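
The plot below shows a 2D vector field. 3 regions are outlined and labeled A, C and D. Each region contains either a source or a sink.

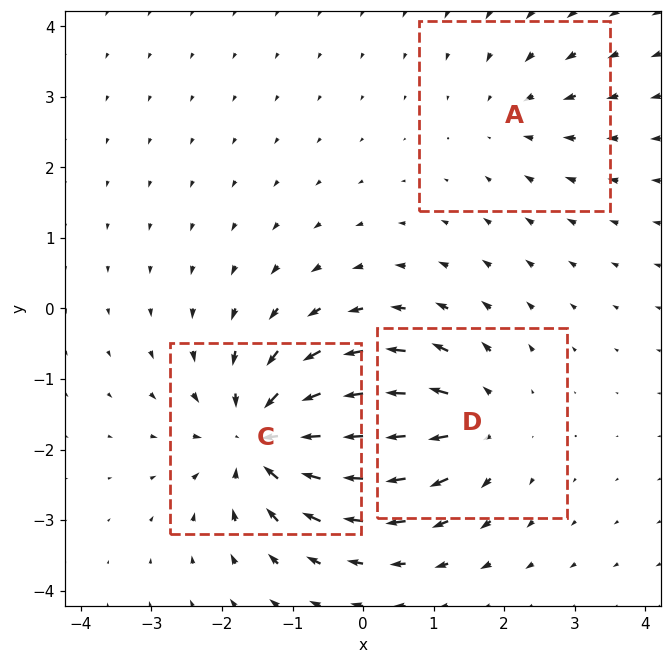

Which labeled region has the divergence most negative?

C

Divergence at each region's feature centre — A: about -2, C: about -5, D: about +3. Region C is most negative.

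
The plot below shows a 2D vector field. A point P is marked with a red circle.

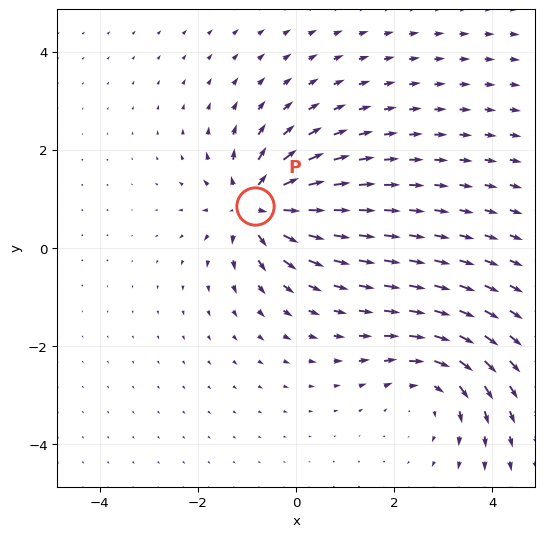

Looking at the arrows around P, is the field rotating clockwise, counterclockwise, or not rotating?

not rotating

Near P at (-0.8, 0.8) the arrows show no circulation. The curl there is ≈0.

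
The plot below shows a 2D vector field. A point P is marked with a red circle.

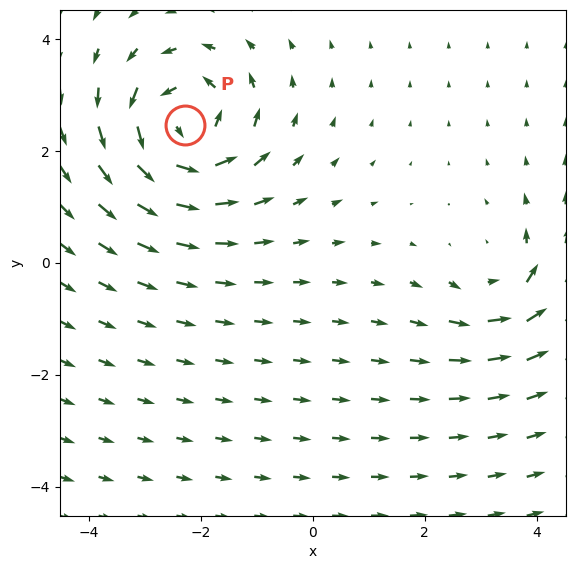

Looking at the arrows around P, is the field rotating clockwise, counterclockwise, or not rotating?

counterclockwise

Near P at (-2.3, 2.5) the arrows circulate counterclockwise. The curl (z-component) there is about +6; positive curl means counterclockwise rotation.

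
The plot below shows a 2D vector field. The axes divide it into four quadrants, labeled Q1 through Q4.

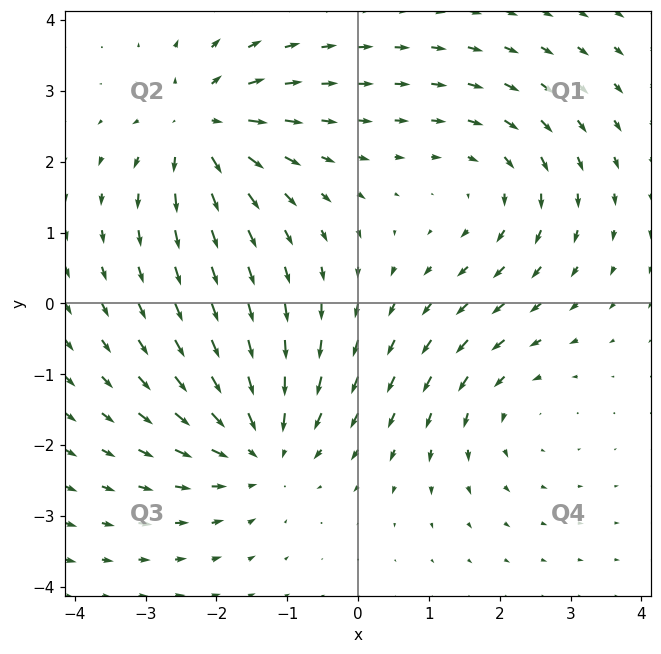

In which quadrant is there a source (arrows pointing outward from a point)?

Q2

The source sits at approximately (-2.2, 2.5), which lies in quadrant Q2. The divergence there is about +5, positive as expected for a source.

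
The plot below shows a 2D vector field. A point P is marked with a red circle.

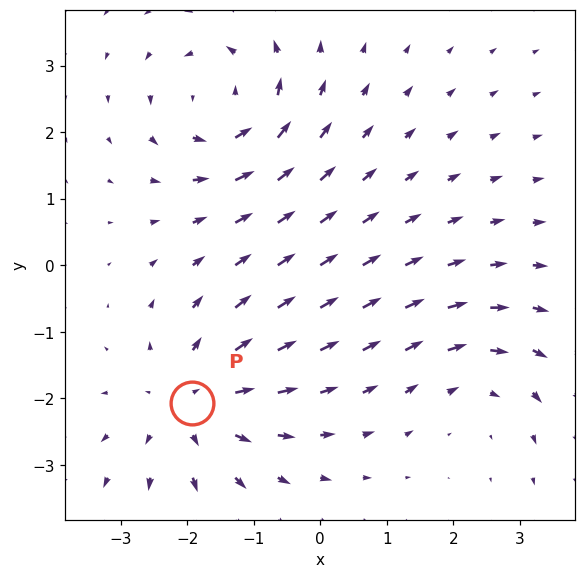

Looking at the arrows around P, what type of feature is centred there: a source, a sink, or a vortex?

At P (-1.9, -2.1) the arrows spread outward. Divergence about +3, curl ≈0 — positive divergence with near-zero curl is a source.

source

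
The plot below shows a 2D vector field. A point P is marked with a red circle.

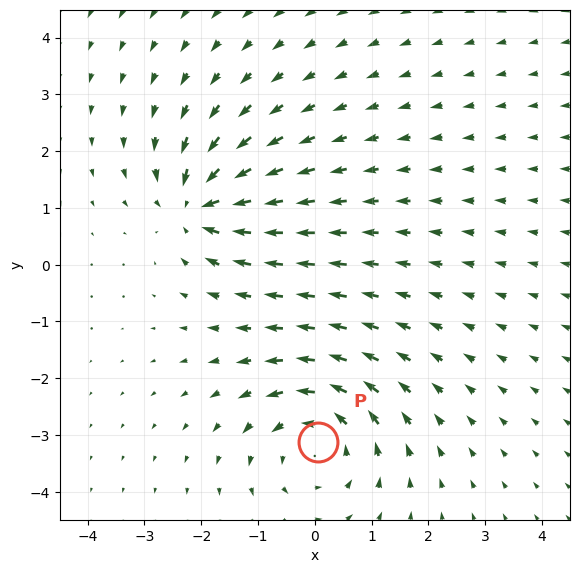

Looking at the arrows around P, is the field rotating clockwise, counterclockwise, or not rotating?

counterclockwise

Near P at (0.0, -3.1) the arrows circulate counterclockwise. The curl (z-component) there is about +4; positive curl means counterclockwise rotation.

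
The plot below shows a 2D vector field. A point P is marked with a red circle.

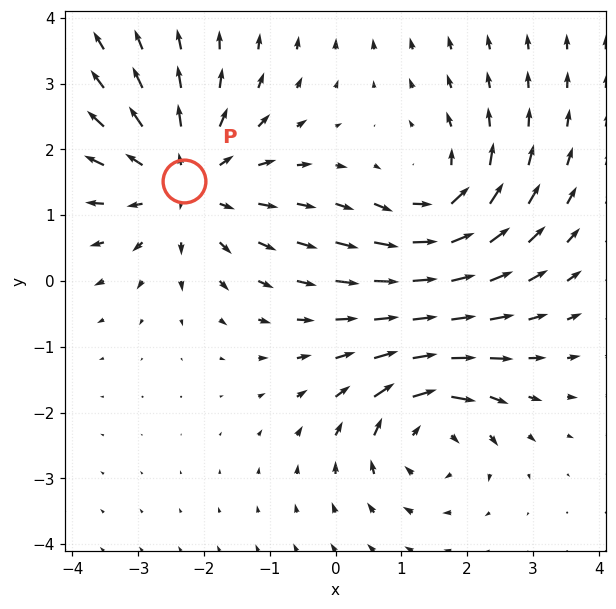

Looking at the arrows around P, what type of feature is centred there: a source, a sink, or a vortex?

source

At P (-2.3, 1.5) the arrows spread outward. Divergence about +4, curl ≈0 — positive divergence with near-zero curl is a source.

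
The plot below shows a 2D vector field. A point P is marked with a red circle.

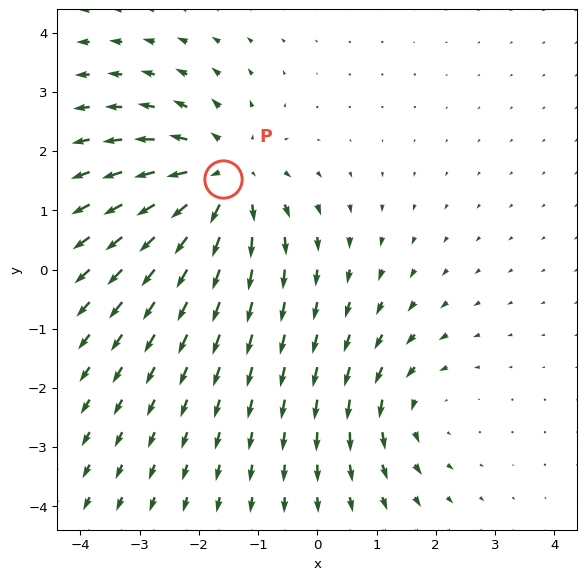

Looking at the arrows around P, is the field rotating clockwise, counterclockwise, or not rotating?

Near P at (-1.6, 1.5) the arrows show no circulation. The curl there is ≈0.

not rotating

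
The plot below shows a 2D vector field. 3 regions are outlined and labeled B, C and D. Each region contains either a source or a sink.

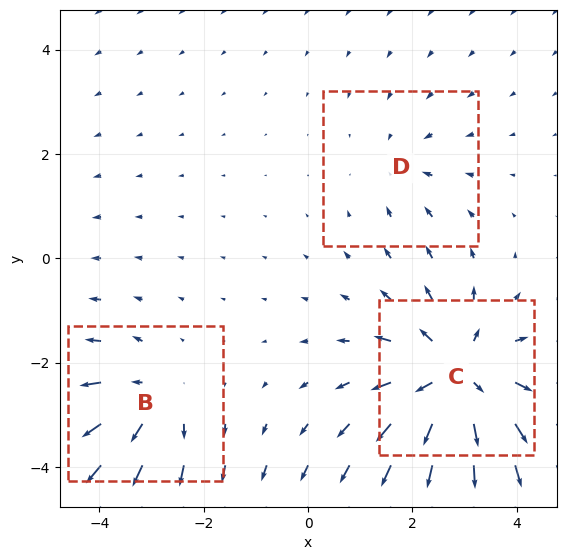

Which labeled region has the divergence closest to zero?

Divergence at each region's feature centre — B: about +3, C: about +5, D: about -2. Region D is closest to zero.

D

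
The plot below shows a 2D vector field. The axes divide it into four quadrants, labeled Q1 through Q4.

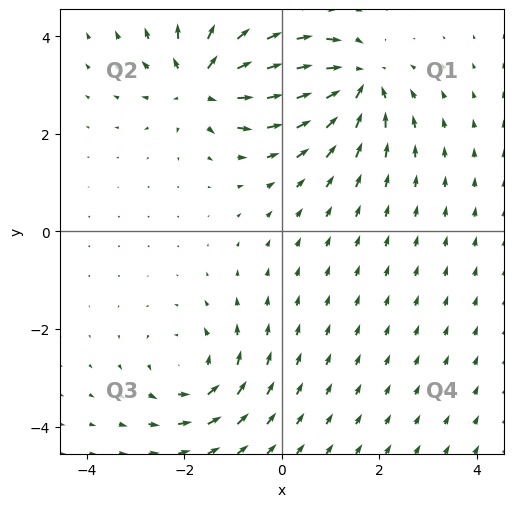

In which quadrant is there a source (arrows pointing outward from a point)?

Q2

The source sits at approximately (-1.6, 3.0), which lies in quadrant Q2. The divergence there is about +5, positive as expected for a source.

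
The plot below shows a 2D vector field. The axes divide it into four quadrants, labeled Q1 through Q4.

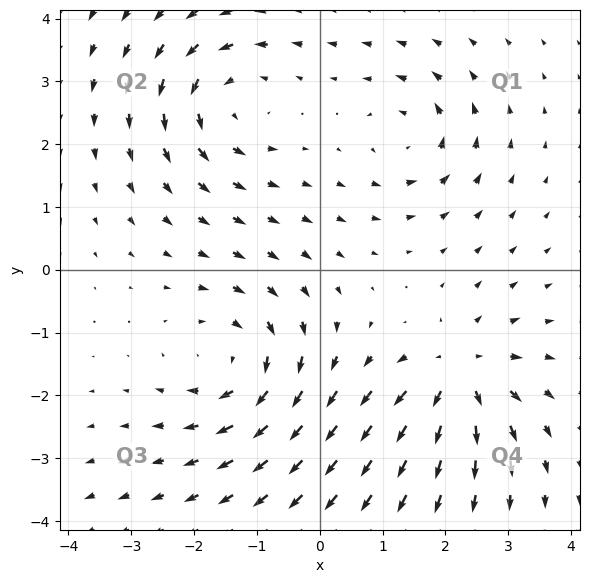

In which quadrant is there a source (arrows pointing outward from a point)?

Q4

The source sits at approximately (2.2, -1.7), which lies in quadrant Q4. The divergence there is about +5, positive as expected for a source.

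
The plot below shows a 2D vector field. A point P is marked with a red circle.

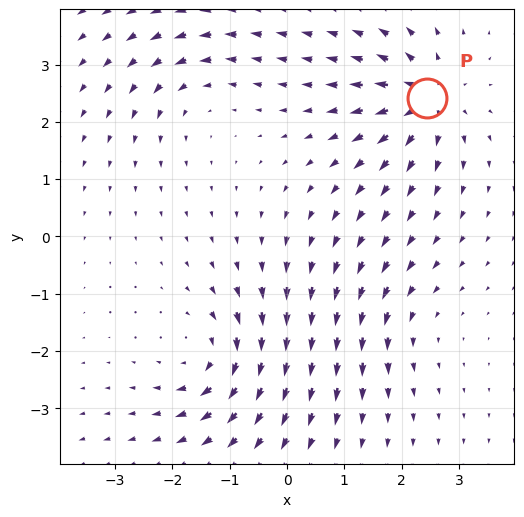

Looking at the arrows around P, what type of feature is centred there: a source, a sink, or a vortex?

source

At P (2.5, 2.4) the arrows spread outward. Divergence about +6, curl ≈0 — positive divergence with near-zero curl is a source.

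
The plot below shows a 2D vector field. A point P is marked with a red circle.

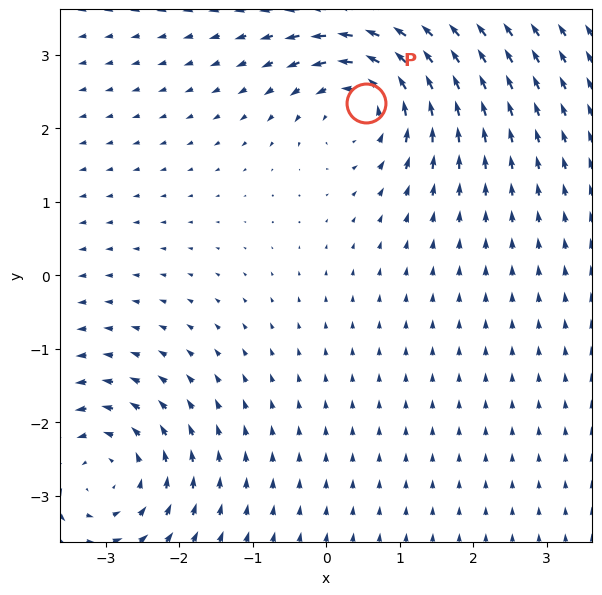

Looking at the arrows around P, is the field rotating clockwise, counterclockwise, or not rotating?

counterclockwise

Near P at (0.5, 2.3) the arrows circulate counterclockwise. The curl (z-component) there is about +5; positive curl means counterclockwise rotation.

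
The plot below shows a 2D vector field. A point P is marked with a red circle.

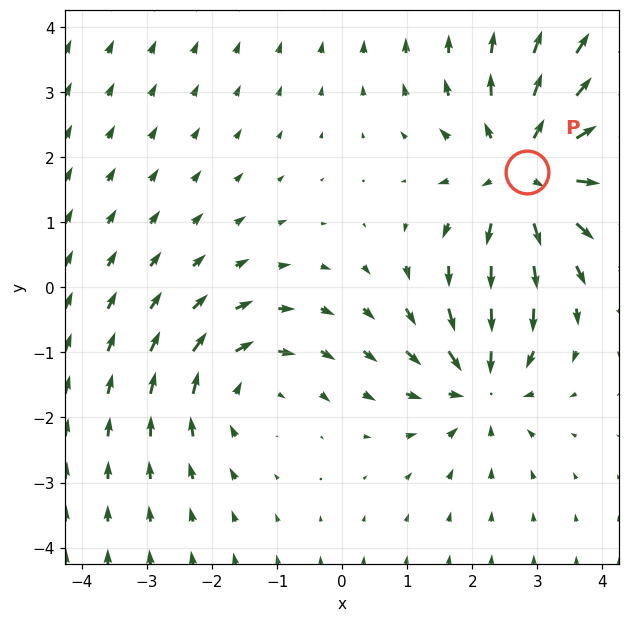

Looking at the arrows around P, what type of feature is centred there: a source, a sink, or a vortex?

source

At P (2.8, 1.8) the arrows spread outward. Divergence about +4, curl ≈0 — positive divergence with near-zero curl is a source.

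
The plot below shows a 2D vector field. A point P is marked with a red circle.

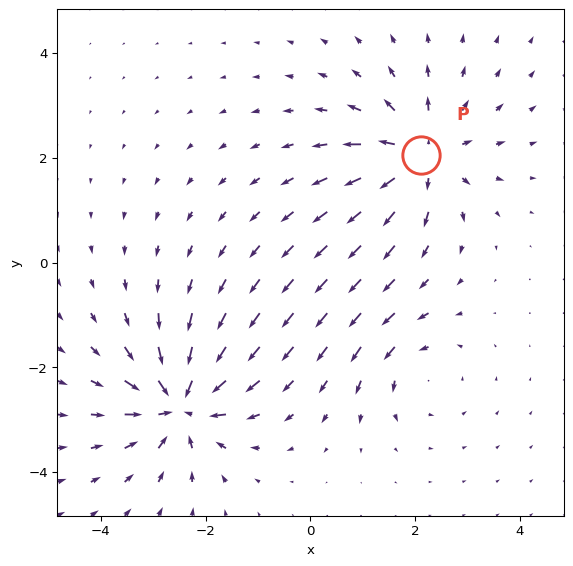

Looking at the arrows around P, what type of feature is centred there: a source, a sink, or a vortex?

At P (2.1, 2.0) the arrows spread outward. Divergence about +5, curl ≈0 — positive divergence with near-zero curl is a source.

source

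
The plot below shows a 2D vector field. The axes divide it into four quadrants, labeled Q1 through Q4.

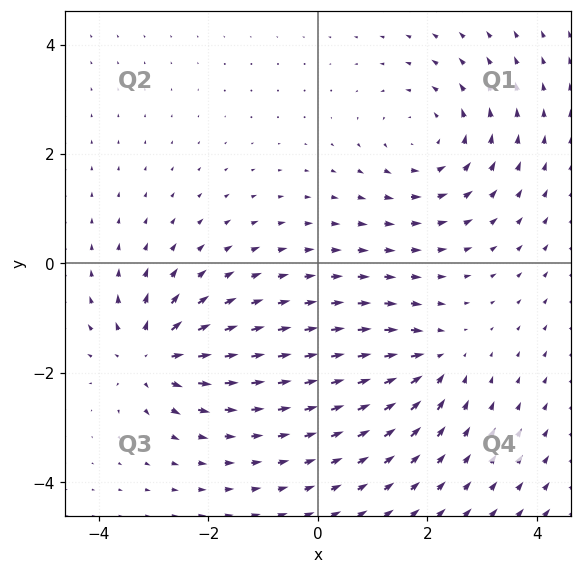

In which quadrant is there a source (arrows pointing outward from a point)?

Q3

The source sits at approximately (-3.1, -1.7), which lies in quadrant Q3. The divergence there is about +5, positive as expected for a source.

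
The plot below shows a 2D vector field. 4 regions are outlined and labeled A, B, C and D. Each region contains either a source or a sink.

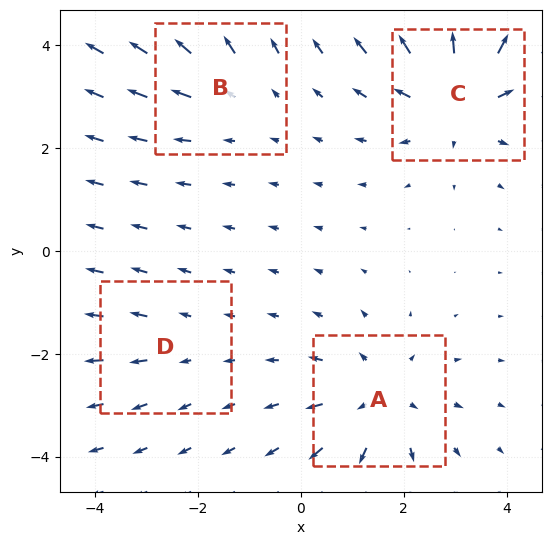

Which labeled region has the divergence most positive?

Divergence at each region's feature centre — A: about +5, B: about +3, C: about +6, D: about +2. Region C is most positive.

C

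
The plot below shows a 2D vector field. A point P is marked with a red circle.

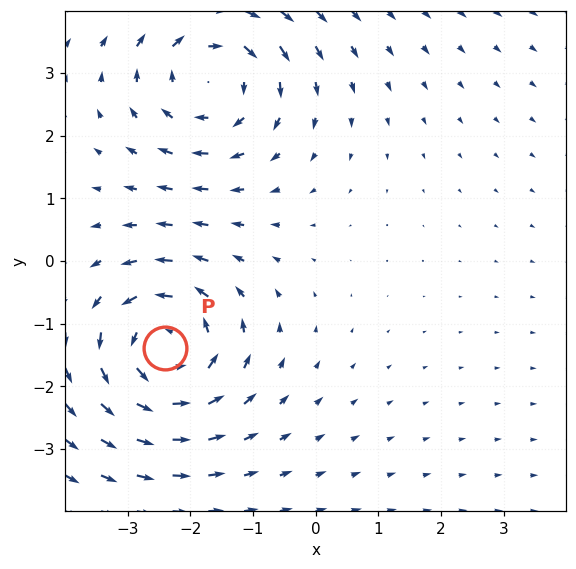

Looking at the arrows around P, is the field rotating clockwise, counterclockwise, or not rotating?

counterclockwise

Near P at (-2.4, -1.4) the arrows circulate counterclockwise. The curl (z-component) there is about +3; positive curl means counterclockwise rotation.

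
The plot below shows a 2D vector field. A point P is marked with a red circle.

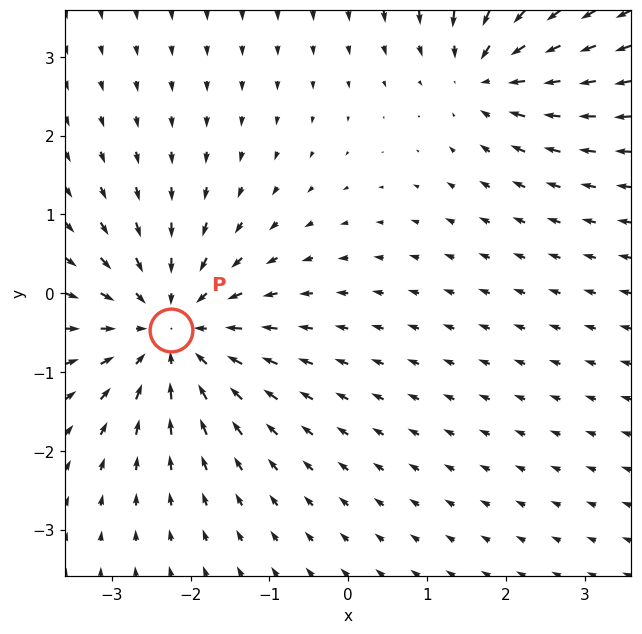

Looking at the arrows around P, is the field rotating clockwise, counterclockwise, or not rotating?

Near P at (-2.2, -0.5) the arrows show no circulation. The curl there is ≈0.

not rotating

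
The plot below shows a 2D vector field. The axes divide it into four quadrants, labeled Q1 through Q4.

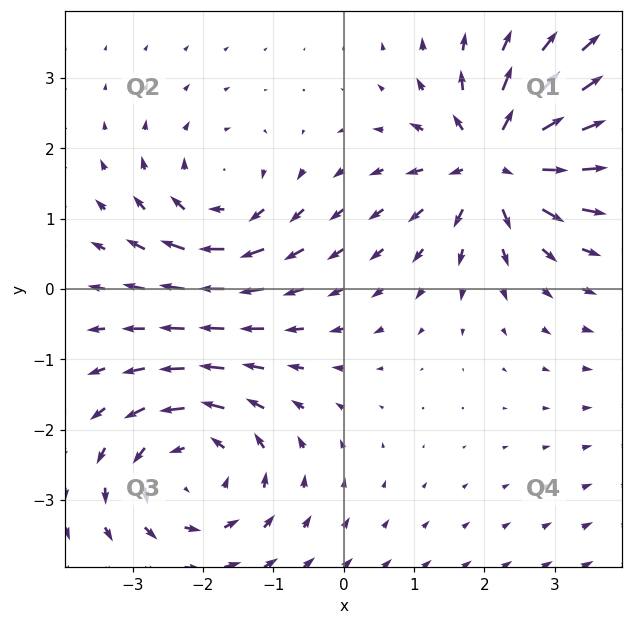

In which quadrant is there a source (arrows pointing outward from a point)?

The source sits at approximately (2.2, 1.8), which lies in quadrant Q1. The divergence there is about +7, positive as expected for a source.

Q1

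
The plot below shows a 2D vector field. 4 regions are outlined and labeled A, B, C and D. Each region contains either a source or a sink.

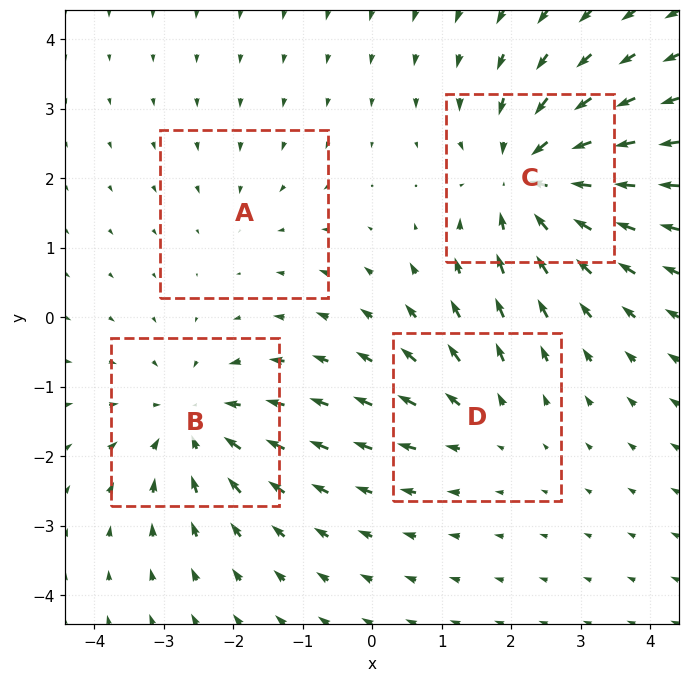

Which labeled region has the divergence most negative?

C

Divergence at each region's feature centre — A: about -2, B: about -5, C: about -6, D: about +3. Region C is most negative.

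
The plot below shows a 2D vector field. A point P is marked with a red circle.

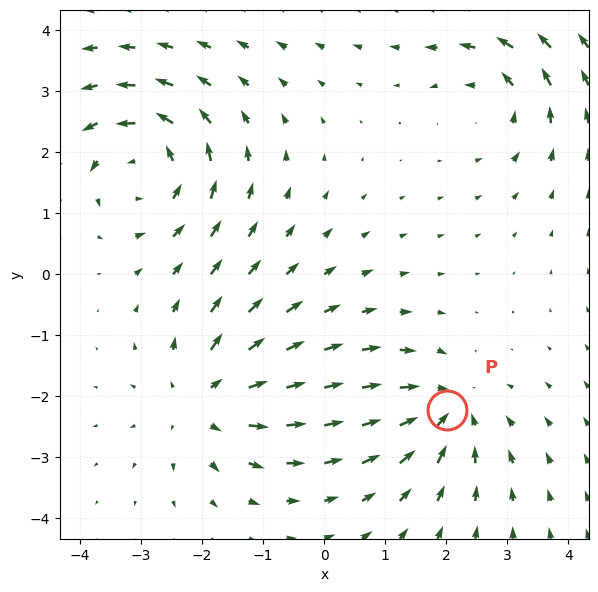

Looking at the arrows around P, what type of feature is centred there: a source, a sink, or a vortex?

At P (2.0, -2.2) the arrows converge inward. Divergence about -4, curl ≈0 — negative divergence with near-zero curl is a sink.

sink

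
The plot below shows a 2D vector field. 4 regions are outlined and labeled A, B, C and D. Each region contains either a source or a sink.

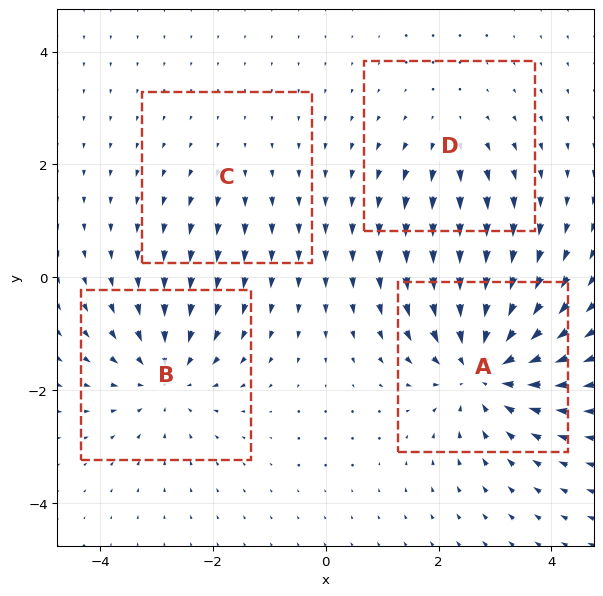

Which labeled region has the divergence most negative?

A

Divergence at each region's feature centre — A: about -6, B: about -4, C: about +2, D: about +3. Region A is most negative.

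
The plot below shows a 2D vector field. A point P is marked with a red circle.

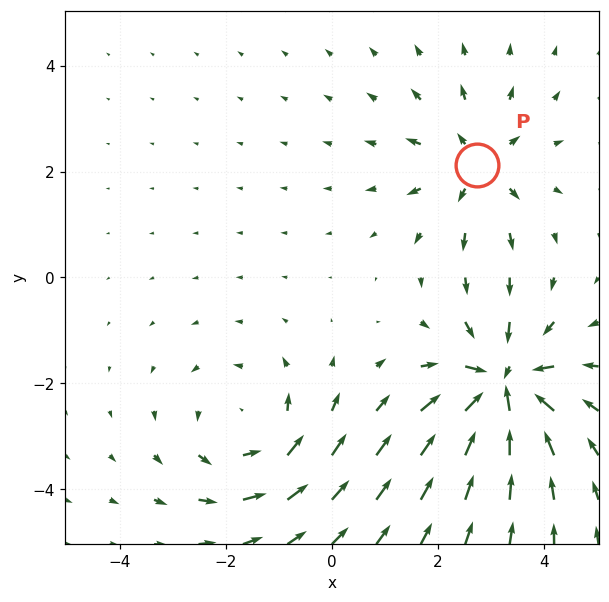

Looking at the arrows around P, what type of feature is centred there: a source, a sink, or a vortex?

At P (2.7, 2.1) the arrows spread outward. Divergence about +4, curl ≈0 — positive divergence with near-zero curl is a source.

source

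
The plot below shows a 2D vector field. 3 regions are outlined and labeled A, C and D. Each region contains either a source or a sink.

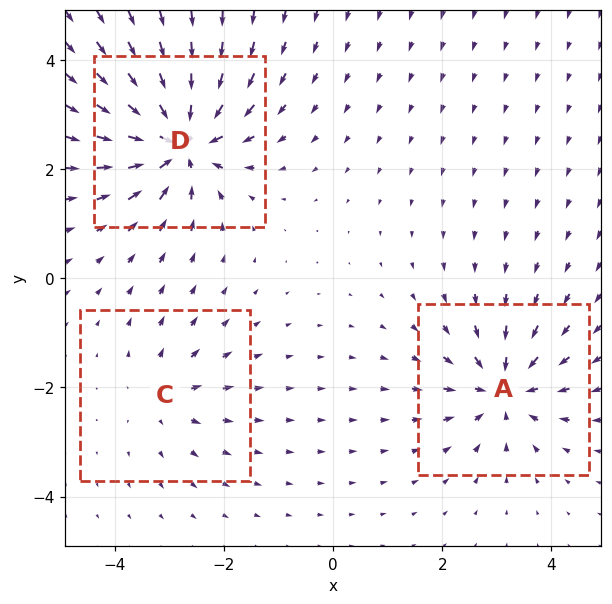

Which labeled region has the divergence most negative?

Divergence at each region's feature centre — A: about -4, C: about +2, D: about -6. Region D is most negative.

D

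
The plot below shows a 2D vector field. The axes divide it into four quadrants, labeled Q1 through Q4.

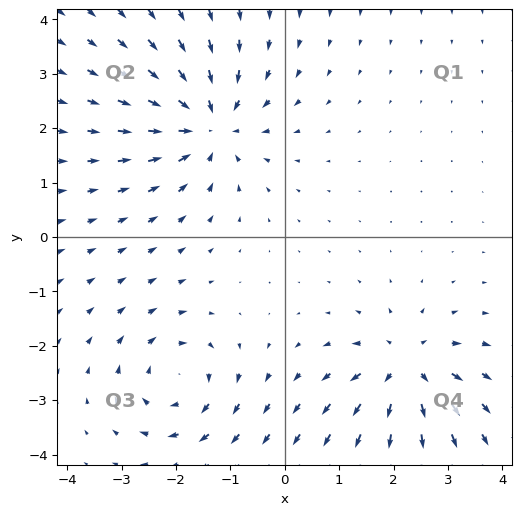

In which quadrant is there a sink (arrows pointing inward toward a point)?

Q2

The sink sits at approximately (-1.4, 2.1), which lies in quadrant Q2. The divergence there is about -5, negative as expected for a sink.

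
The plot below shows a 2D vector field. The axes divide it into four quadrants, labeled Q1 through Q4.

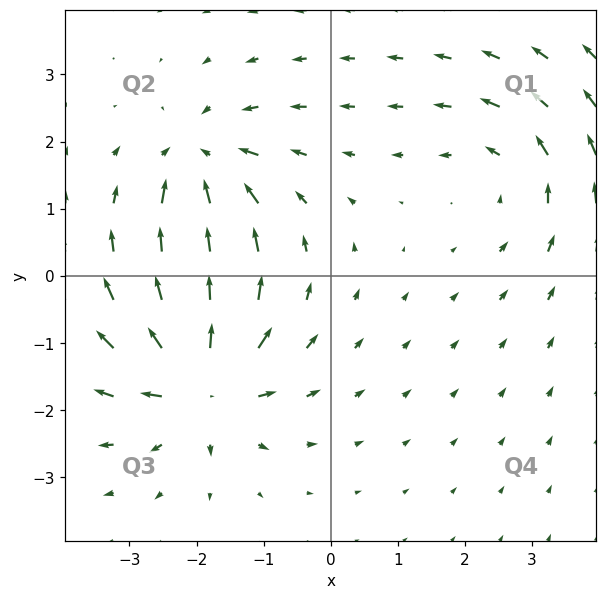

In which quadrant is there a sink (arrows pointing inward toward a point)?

Q2

The sink sits at approximately (-1.9, 1.7), which lies in quadrant Q2. The divergence there is about -5, negative as expected for a sink.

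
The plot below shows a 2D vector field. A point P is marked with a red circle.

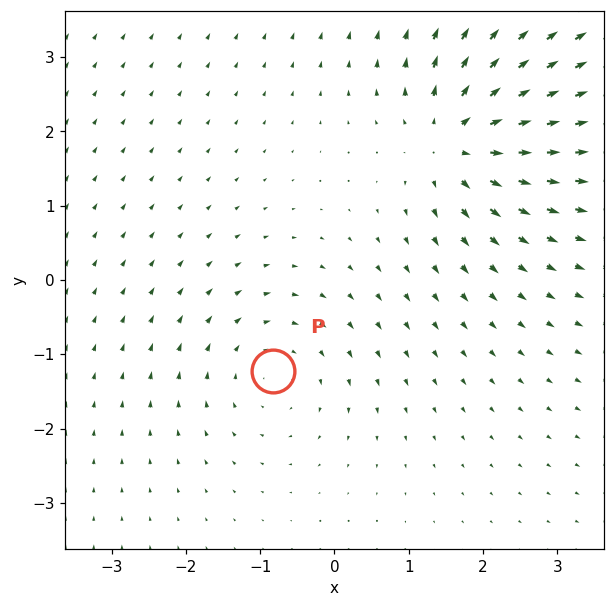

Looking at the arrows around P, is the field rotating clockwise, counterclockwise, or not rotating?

Near P at (-0.8, -1.2) the arrows circulate clockwise. The curl (z-component) there is about -3; negative curl means clockwise rotation.

clockwise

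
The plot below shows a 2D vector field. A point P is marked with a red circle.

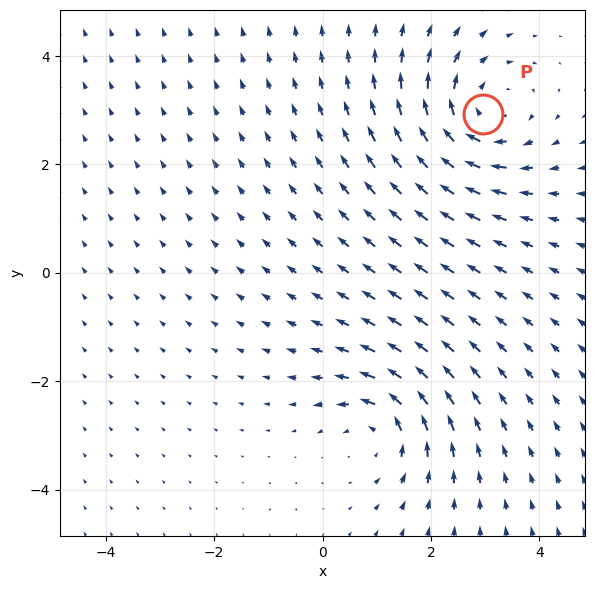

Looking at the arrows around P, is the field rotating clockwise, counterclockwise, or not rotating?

clockwise

Near P at (3.0, 2.9) the arrows circulate clockwise. The curl (z-component) there is about -4; negative curl means clockwise rotation.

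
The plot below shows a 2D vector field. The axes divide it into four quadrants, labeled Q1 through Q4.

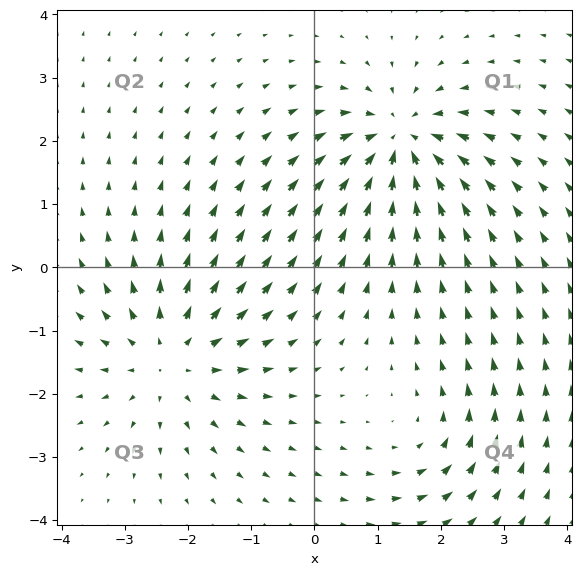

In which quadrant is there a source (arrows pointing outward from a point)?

The source sits at approximately (-2.3, -1.4), which lies in quadrant Q3. The divergence there is about +4, positive as expected for a source.

Q3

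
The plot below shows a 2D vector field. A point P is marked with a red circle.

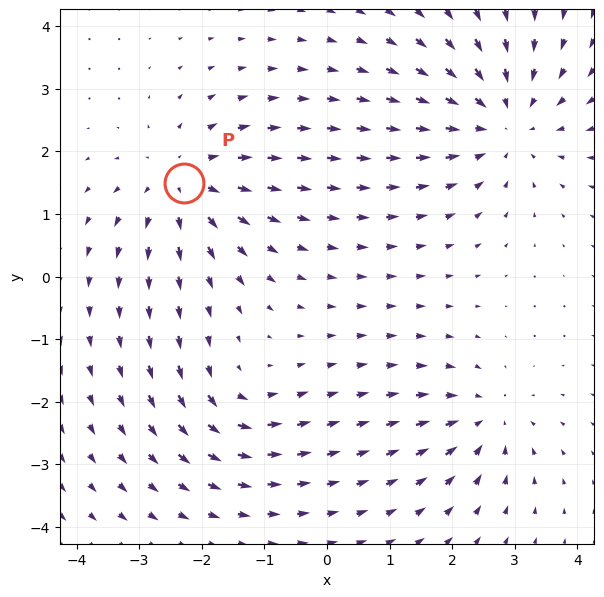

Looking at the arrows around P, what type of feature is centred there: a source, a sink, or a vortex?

source

At P (-2.3, 1.5) the arrows spread outward. Divergence about +4, curl ≈0 — positive divergence with near-zero curl is a source.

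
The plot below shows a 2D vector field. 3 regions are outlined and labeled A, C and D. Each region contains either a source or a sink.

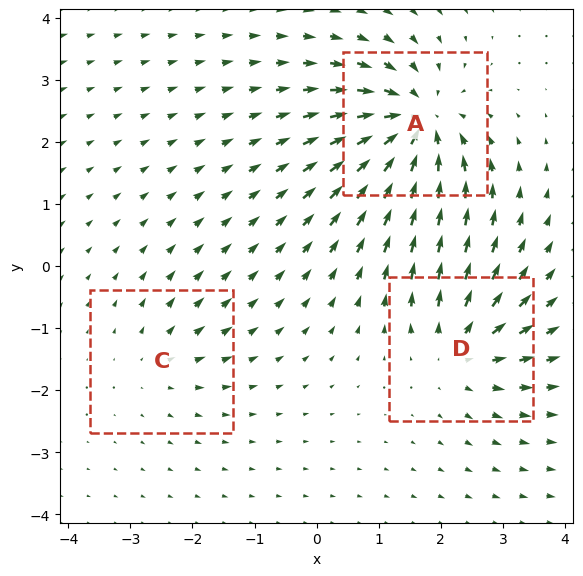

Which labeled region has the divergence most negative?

Divergence at each region's feature centre — A: about -6, C: about +2, D: about +4. Region A is most negative.

A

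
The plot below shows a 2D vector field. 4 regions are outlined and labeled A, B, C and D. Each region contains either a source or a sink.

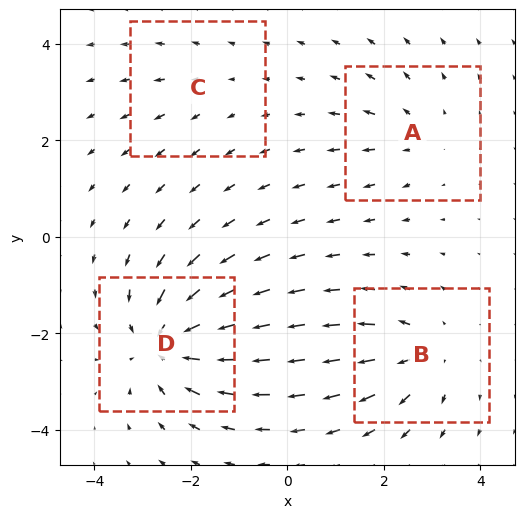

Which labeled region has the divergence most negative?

D

Divergence at each region's feature centre — A: about +3, B: about +5, C: about +2, D: about -7. Region D is most negative.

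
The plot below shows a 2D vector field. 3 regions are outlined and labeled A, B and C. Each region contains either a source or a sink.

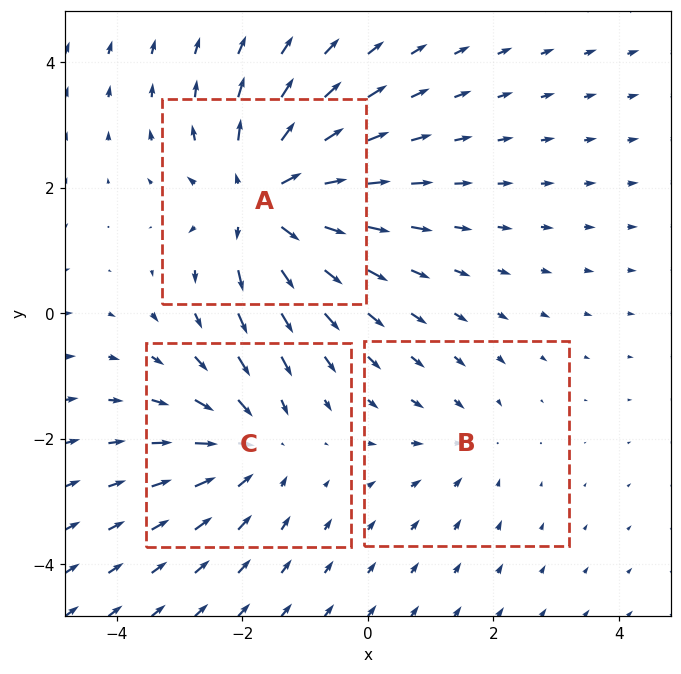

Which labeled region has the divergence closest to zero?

B

Divergence at each region's feature centre — A: about +5, B: about -2, C: about -3. Region B is closest to zero.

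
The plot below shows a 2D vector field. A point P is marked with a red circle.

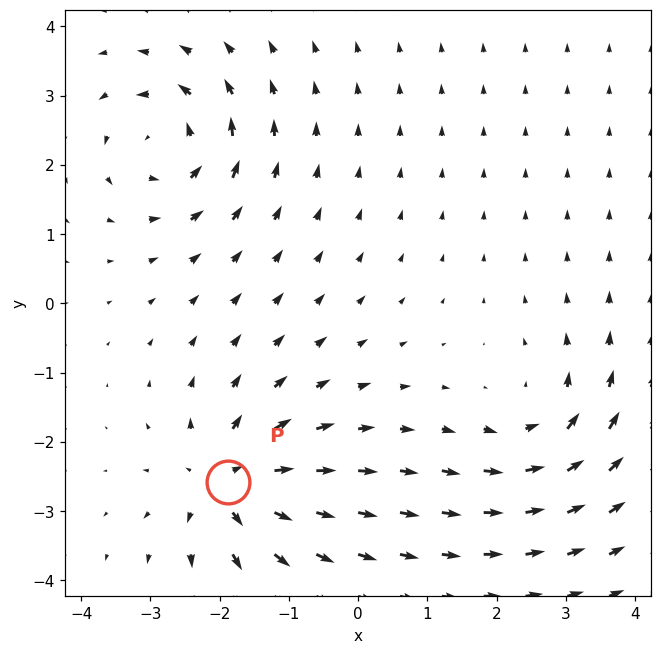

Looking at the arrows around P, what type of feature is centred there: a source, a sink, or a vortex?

source

At P (-1.9, -2.6) the arrows spread outward. Divergence about +5, curl ≈0 — positive divergence with near-zero curl is a source.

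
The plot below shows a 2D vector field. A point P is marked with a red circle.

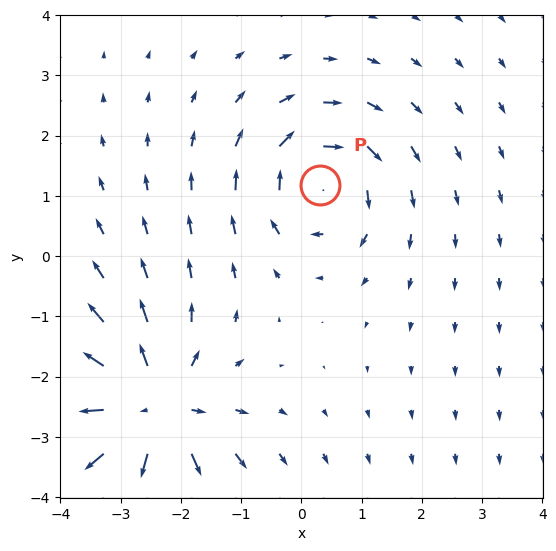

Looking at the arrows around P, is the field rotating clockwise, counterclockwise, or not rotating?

clockwise

Near P at (0.3, 1.2) the arrows circulate clockwise. The curl (z-component) there is about -3; negative curl means clockwise rotation.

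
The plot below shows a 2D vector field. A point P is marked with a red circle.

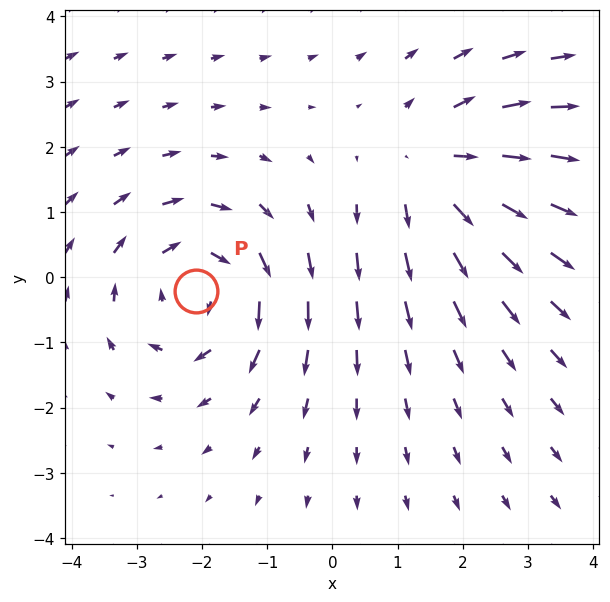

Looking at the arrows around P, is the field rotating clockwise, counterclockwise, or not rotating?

clockwise

Near P at (-2.1, -0.2) the arrows circulate clockwise. The curl (z-component) there is about -4; negative curl means clockwise rotation.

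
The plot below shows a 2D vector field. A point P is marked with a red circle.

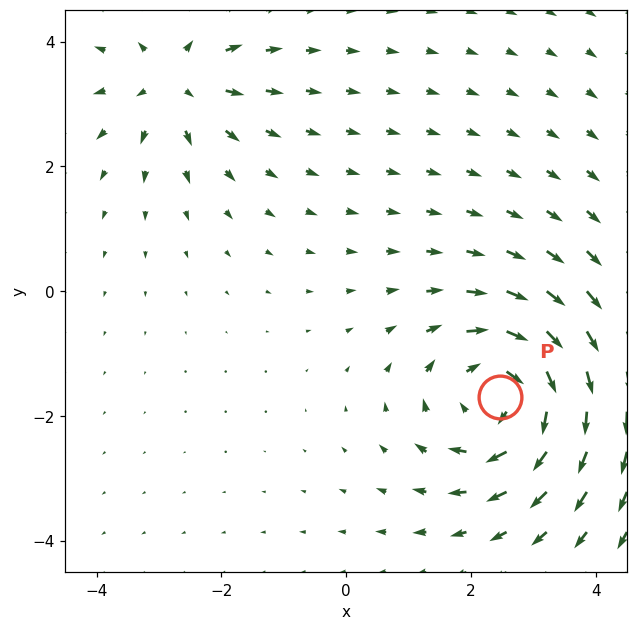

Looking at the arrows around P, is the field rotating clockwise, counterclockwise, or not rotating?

clockwise

Near P at (2.5, -1.7) the arrows circulate clockwise. The curl (z-component) there is about -4; negative curl means clockwise rotation.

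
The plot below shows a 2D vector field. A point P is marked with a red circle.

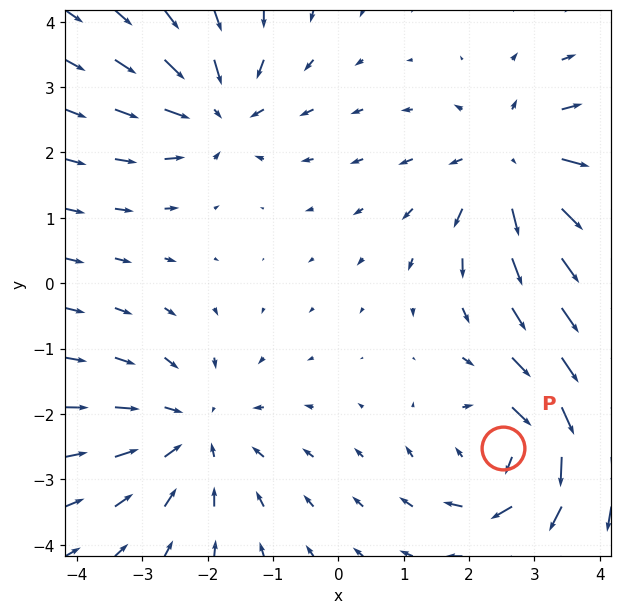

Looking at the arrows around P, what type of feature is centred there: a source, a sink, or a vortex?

At P (2.5, -2.5) the arrows circulate clockwise. Divergence ≈0, curl about -4 — near-zero divergence with nonzero curl is a vortex.

vortex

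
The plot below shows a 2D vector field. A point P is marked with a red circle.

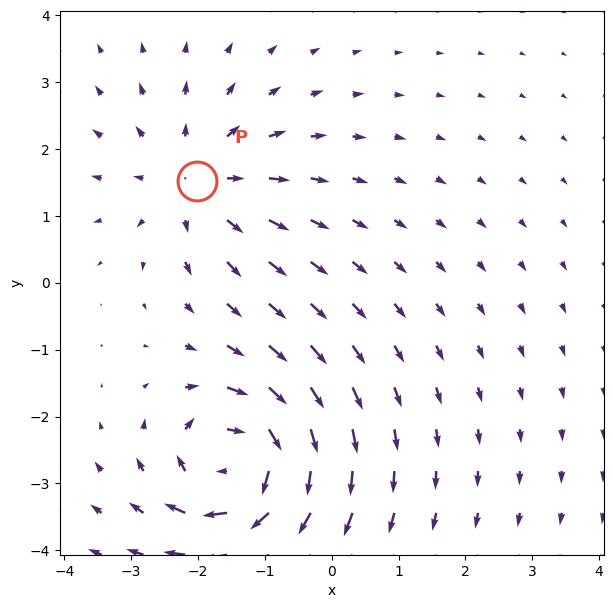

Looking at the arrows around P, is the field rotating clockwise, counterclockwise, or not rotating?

Near P at (-2.0, 1.5) the arrows show no circulation. The curl there is ≈0.

not rotating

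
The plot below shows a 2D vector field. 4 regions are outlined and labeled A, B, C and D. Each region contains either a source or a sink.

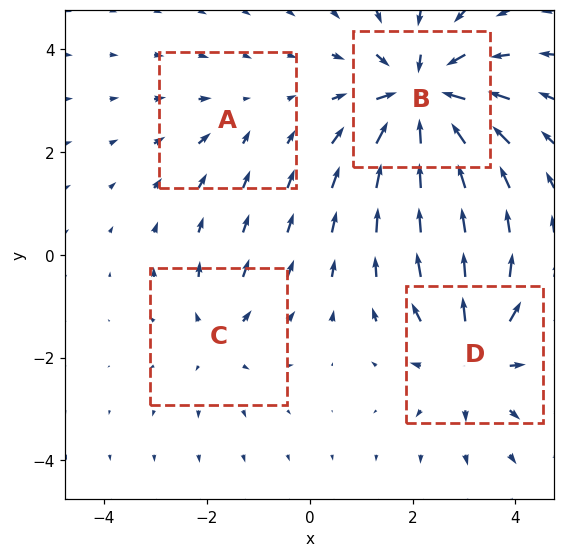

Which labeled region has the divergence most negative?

Divergence at each region's feature centre — A: about -2, B: about -7, C: about +3, D: about +5. Region B is most negative.

B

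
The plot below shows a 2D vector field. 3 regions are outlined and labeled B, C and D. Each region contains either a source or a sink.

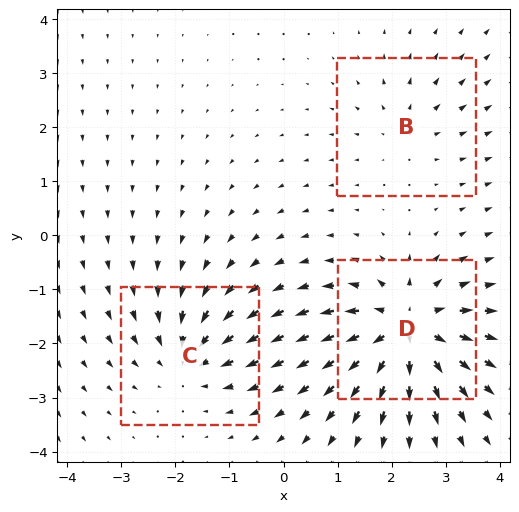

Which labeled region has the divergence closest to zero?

Divergence at each region's feature centre — B: about +2, C: about -4, D: about +6. Region B is closest to zero.

B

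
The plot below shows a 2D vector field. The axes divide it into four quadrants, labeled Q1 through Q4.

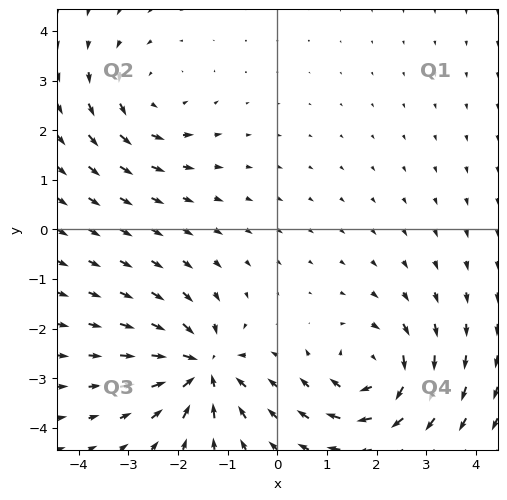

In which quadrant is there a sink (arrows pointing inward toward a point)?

Q3

The sink sits at approximately (-1.5, -2.8), which lies in quadrant Q3. The divergence there is about -6, negative as expected for a sink.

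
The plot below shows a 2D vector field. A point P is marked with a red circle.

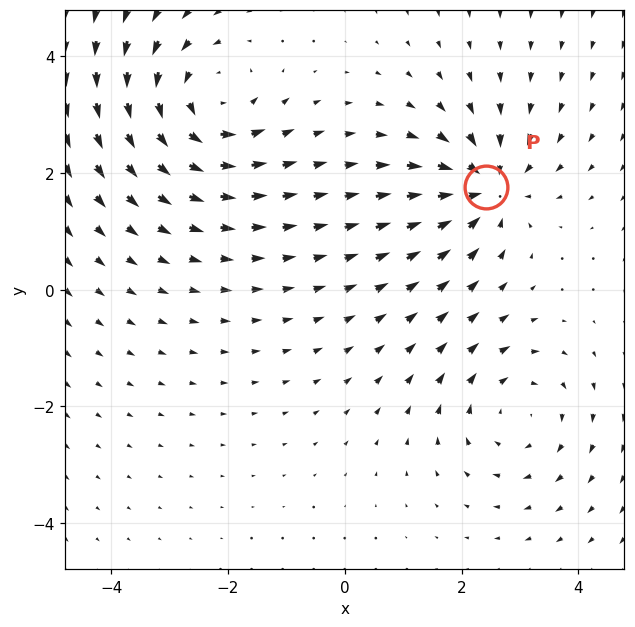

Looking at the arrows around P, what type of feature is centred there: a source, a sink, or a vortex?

sink

At P (2.4, 1.8) the arrows converge inward. Divergence about -4, curl ≈0 — negative divergence with near-zero curl is a sink.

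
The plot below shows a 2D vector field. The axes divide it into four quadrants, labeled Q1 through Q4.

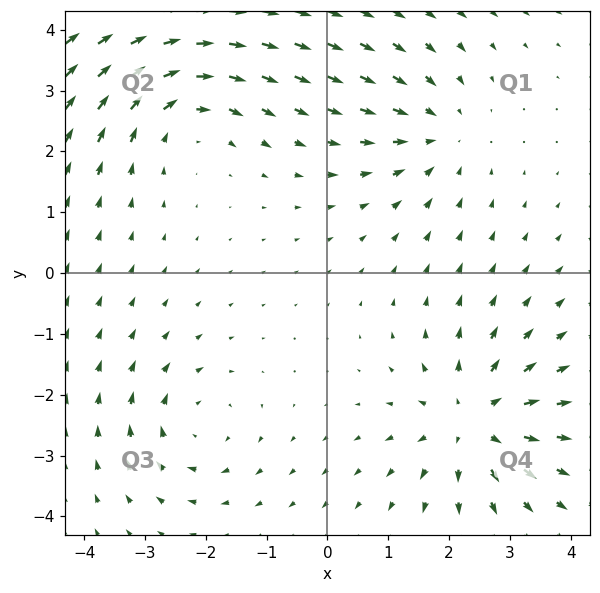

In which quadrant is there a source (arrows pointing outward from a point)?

The source sits at approximately (2.4, -2.4), which lies in quadrant Q4. The divergence there is about +5, positive as expected for a source.

Q4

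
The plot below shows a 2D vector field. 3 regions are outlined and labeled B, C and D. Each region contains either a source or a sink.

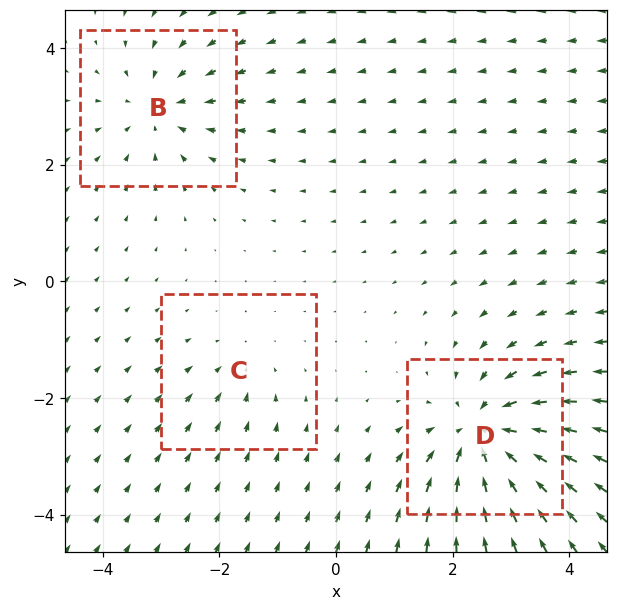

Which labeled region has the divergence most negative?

Divergence at each region's feature centre — B: about -4, C: about -2, D: about -6. Region D is most negative.

D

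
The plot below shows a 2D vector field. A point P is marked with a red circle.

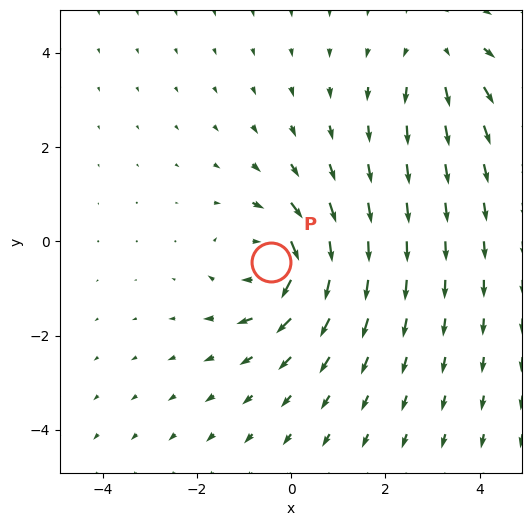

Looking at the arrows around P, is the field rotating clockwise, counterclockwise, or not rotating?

clockwise

Near P at (-0.4, -0.4) the arrows circulate clockwise. The curl (z-component) there is about -5; negative curl means clockwise rotation.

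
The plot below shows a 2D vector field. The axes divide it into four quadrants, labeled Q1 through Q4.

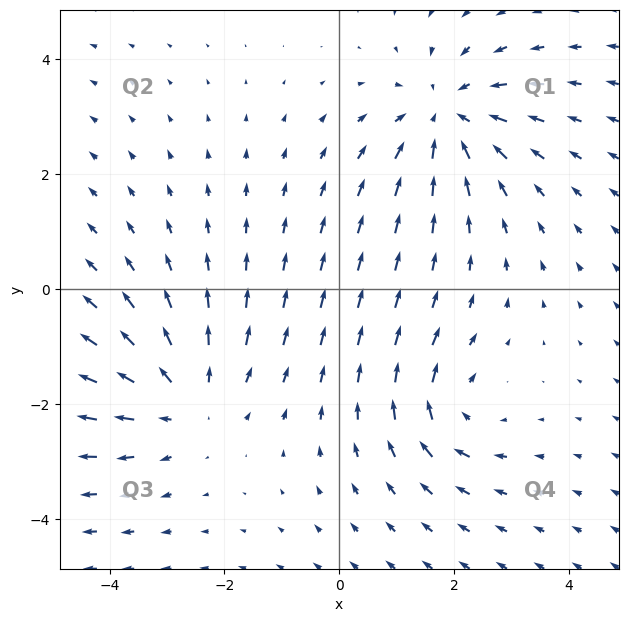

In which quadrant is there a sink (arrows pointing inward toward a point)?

The sink sits at approximately (1.9, 3.0), which lies in quadrant Q1. The divergence there is about -4, negative as expected for a sink.

Q1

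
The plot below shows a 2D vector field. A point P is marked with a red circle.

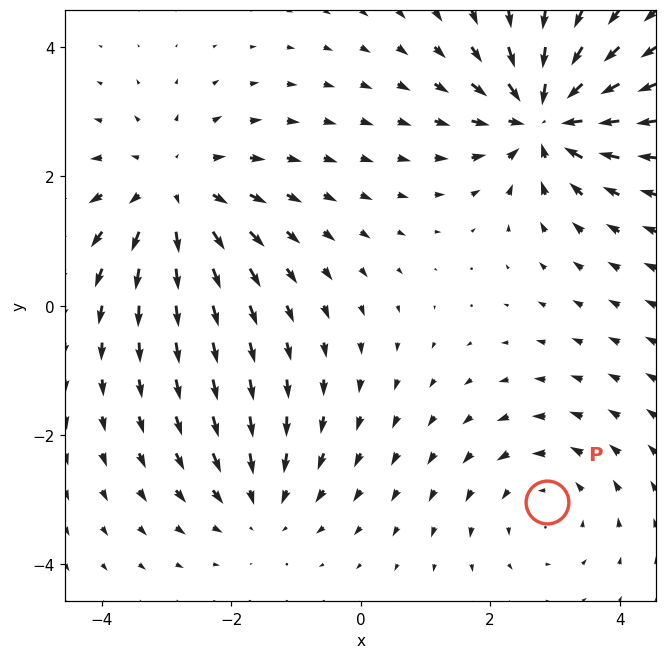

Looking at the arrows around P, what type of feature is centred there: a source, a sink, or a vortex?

vortex

At P (2.9, -3.0) the arrows circulate counterclockwise. Divergence ≈0, curl about +2 — near-zero divergence with nonzero curl is a vortex.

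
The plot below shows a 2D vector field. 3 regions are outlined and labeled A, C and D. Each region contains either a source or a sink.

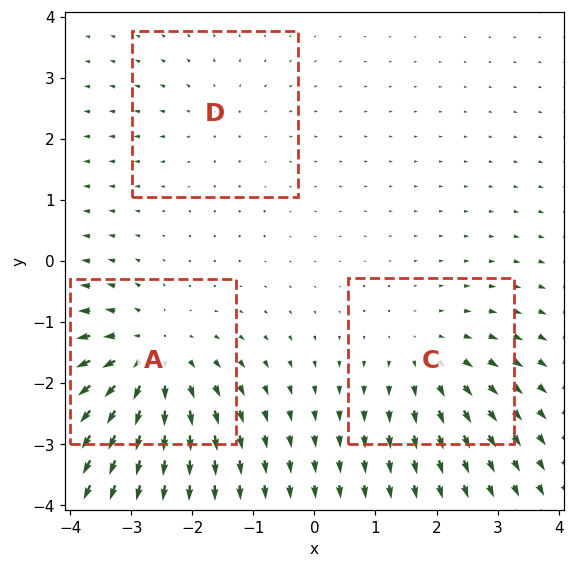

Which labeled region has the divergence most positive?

Divergence at each region's feature centre — A: about +4, C: about +3, D: about +2. Region A is most positive.

A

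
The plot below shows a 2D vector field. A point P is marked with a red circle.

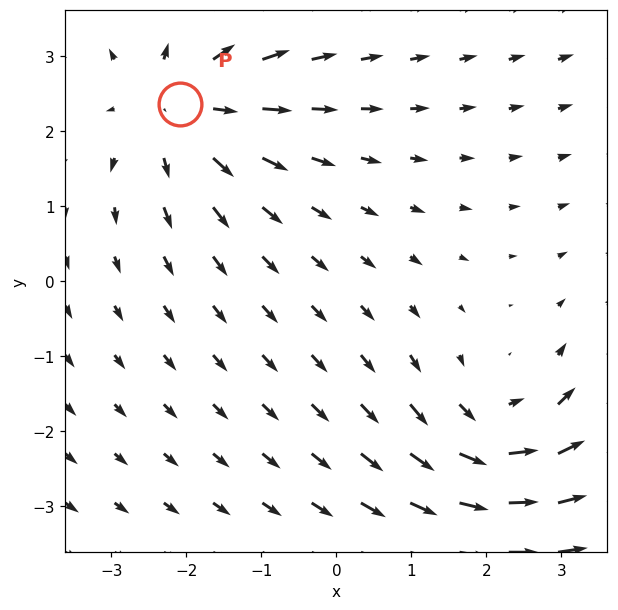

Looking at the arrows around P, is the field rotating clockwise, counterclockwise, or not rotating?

Near P at (-2.1, 2.4) the arrows show no circulation. The curl there is ≈0.

not rotating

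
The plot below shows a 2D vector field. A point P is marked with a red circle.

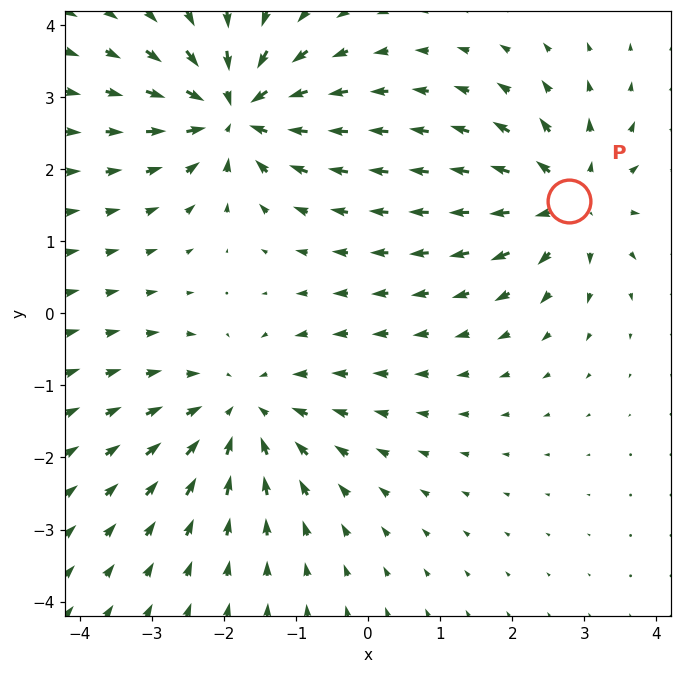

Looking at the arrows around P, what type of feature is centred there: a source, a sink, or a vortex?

source

At P (2.8, 1.6) the arrows spread outward. Divergence about +5, curl ≈0 — positive divergence with near-zero curl is a source.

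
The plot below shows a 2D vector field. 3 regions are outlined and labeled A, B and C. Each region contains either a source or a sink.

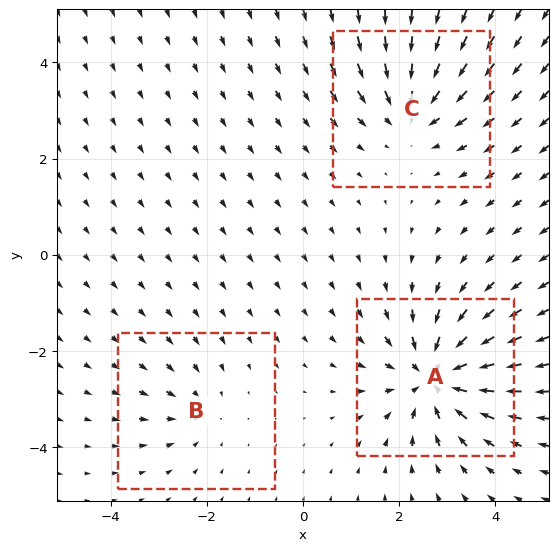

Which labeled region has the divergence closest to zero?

B

Divergence at each region's feature centre — A: about -5, B: about -2, C: about -4. Region B is closest to zero.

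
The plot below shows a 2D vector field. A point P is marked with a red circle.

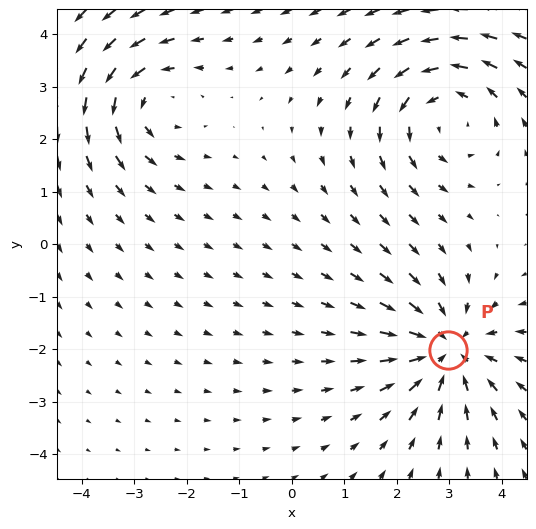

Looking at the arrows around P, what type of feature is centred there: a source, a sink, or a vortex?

At P (3.0, -2.0) the arrows converge inward. Divergence about -5, curl ≈0 — negative divergence with near-zero curl is a sink.

sink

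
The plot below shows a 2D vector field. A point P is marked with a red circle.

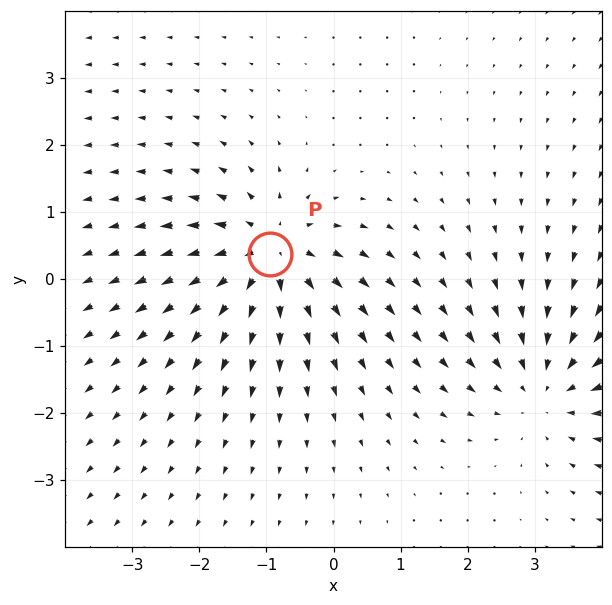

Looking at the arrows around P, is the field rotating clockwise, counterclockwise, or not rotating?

not rotating

Near P at (-0.9, 0.4) the arrows show no circulation. The curl there is ≈0.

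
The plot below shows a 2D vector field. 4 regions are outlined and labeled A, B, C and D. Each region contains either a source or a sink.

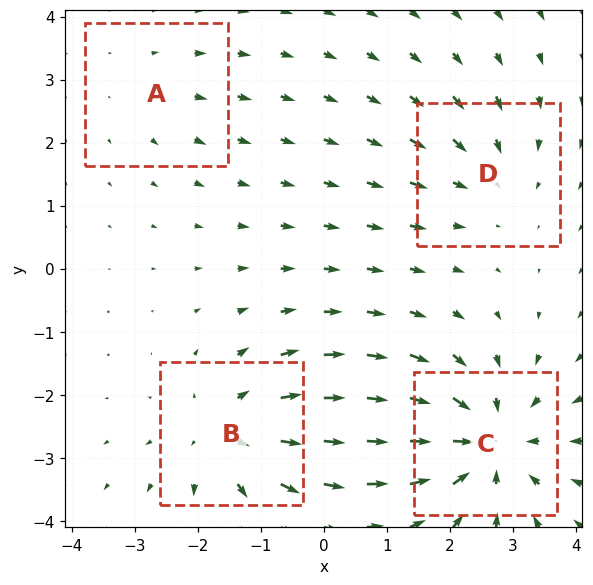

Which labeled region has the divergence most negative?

C

Divergence at each region's feature centre — A: about +2, B: about +4, C: about -6, D: about -3. Region C is most negative.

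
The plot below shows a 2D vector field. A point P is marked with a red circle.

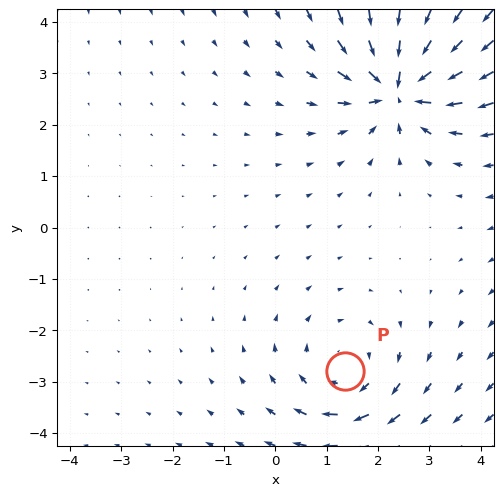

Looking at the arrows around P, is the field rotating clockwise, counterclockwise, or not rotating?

Near P at (1.4, -2.8) the arrows circulate clockwise. The curl (z-component) there is about -3; negative curl means clockwise rotation.

clockwise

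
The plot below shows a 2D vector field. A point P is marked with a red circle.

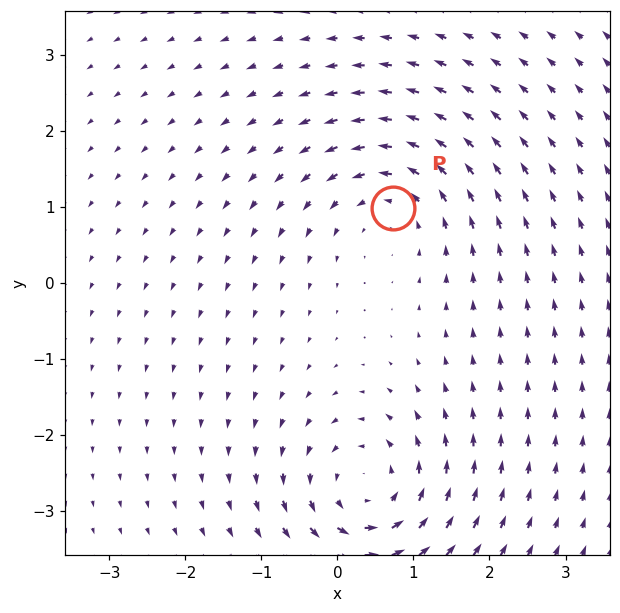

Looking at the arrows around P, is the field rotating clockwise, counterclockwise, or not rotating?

Near P at (0.7, 1.0) the arrows circulate counterclockwise. The curl (z-component) there is about +4; positive curl means counterclockwise rotation.

counterclockwise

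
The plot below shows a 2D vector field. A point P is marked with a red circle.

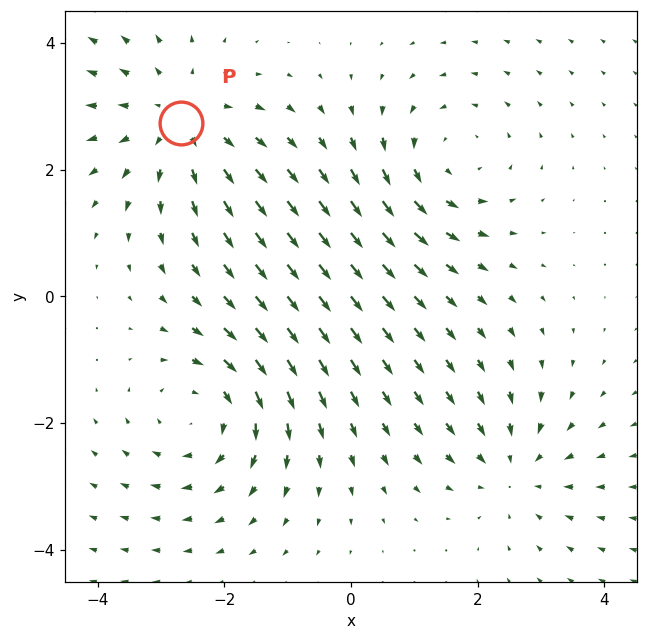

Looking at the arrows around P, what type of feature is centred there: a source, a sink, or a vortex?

source

At P (-2.7, 2.7) the arrows spread outward. Divergence about +4, curl ≈0 — positive divergence with near-zero curl is a source.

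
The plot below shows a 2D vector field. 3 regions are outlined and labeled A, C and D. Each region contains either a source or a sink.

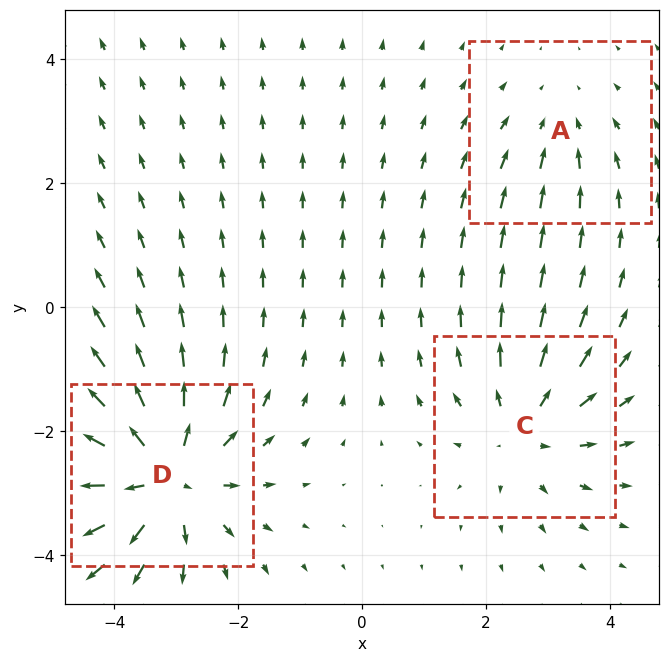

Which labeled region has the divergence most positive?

Divergence at each region's feature centre — A: about -2, C: about +3, D: about +5. Region D is most positive.

D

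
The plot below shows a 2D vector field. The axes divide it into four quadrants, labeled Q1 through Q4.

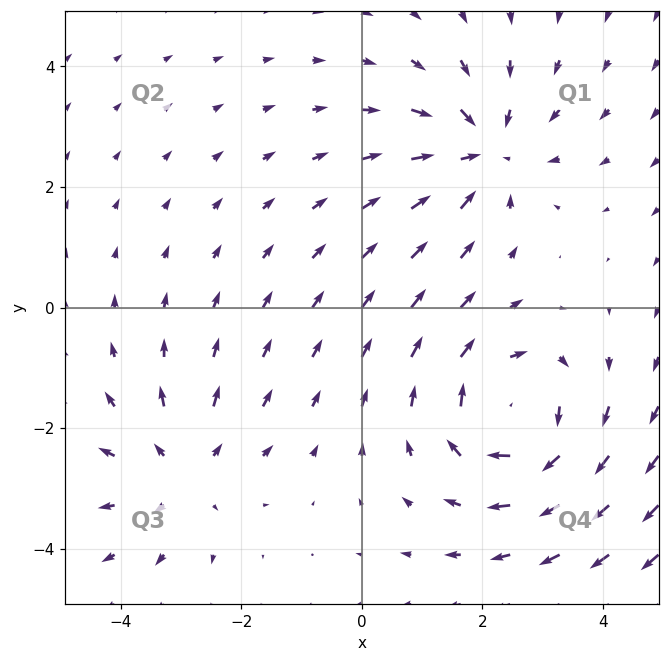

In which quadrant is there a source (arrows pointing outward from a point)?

Q3

The source sits at approximately (-3.0, -2.7), which lies in quadrant Q3. The divergence there is about +3, positive as expected for a source.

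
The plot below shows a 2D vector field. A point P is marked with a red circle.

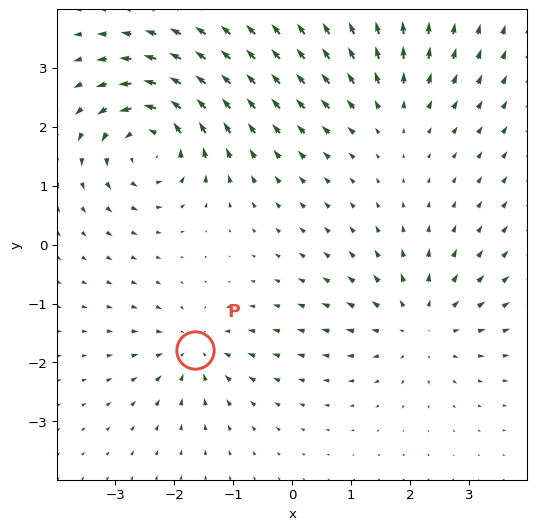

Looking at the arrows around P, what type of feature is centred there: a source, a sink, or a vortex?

At P (-1.7, -1.8) the arrows converge inward. Divergence about -4, curl ≈0 — negative divergence with near-zero curl is a sink.

sink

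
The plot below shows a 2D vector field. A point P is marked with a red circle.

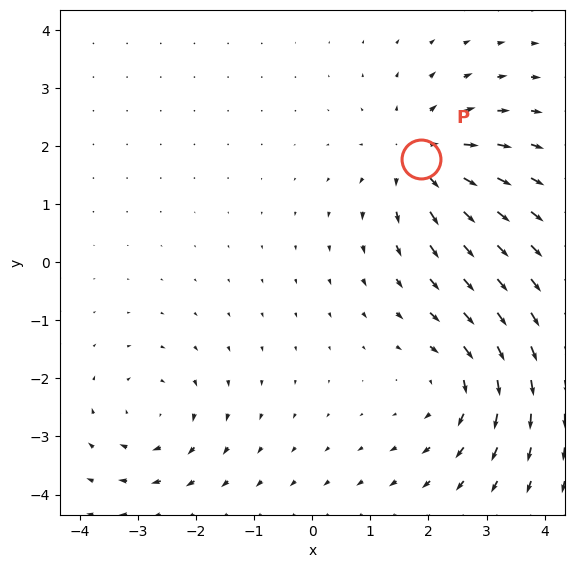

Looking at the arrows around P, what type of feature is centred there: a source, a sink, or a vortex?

At P (1.9, 1.8) the arrows spread outward. Divergence about +4, curl ≈0 — positive divergence with near-zero curl is a source.

source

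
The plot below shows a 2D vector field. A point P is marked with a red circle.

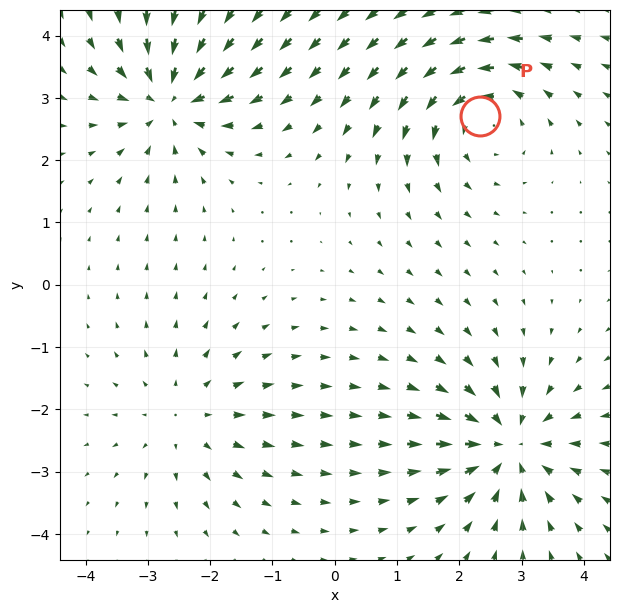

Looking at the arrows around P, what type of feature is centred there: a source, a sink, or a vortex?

At P (2.3, 2.7) the arrows circulate counterclockwise. Divergence ≈0, curl about +5 — near-zero divergence with nonzero curl is a vortex.

vortex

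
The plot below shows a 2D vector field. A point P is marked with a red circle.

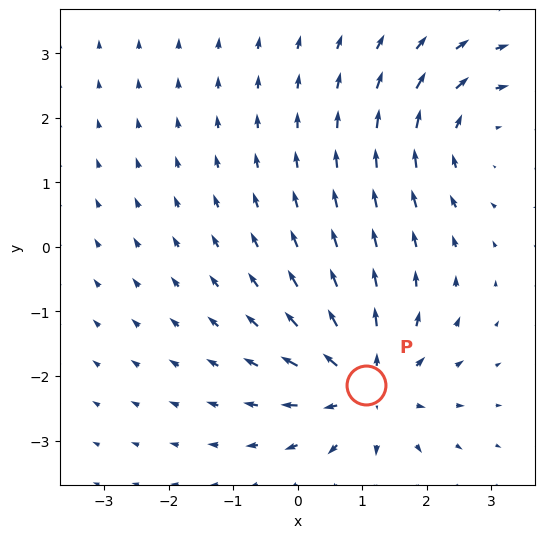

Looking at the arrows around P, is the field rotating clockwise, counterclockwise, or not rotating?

not rotating

Near P at (1.1, -2.1) the arrows show no circulation. The curl there is ≈0.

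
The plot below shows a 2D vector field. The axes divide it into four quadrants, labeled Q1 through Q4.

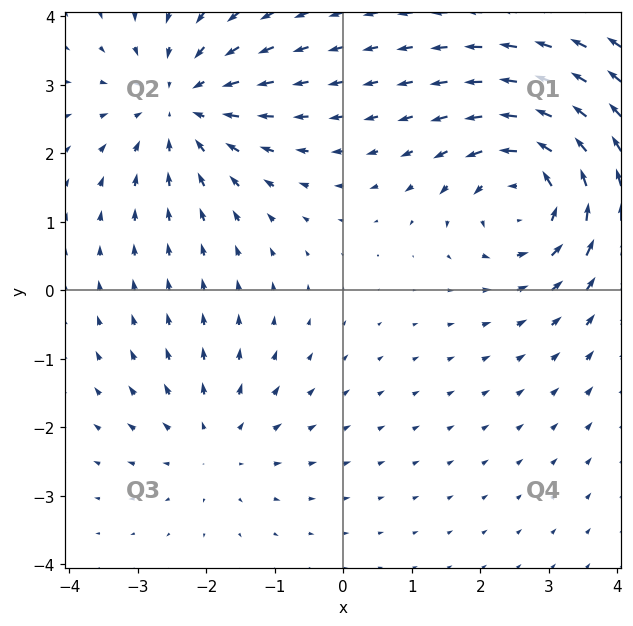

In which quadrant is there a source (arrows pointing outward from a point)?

Q3

The source sits at approximately (-1.9, -2.3), which lies in quadrant Q3. The divergence there is about +2, positive as expected for a source.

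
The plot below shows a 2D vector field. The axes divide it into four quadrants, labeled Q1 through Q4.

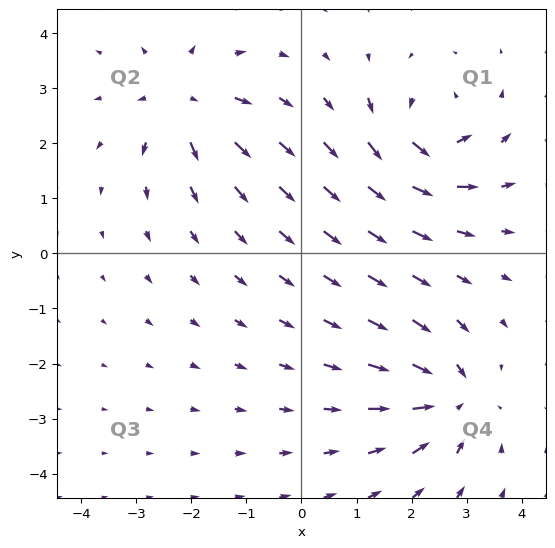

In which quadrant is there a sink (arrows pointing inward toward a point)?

Q4

The sink sits at approximately (2.7, -2.6), which lies in quadrant Q4. The divergence there is about -5, negative as expected for a sink.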